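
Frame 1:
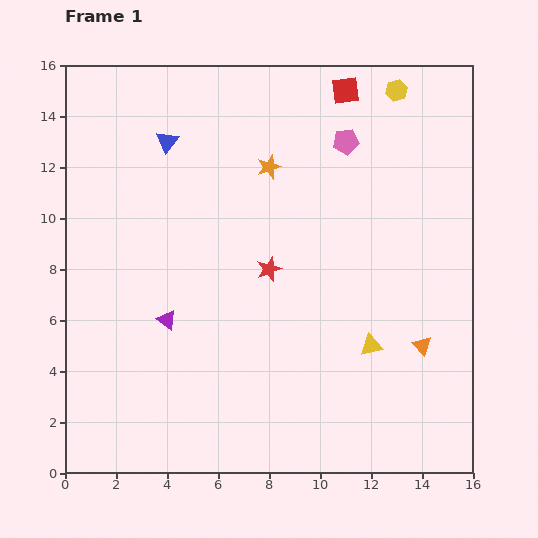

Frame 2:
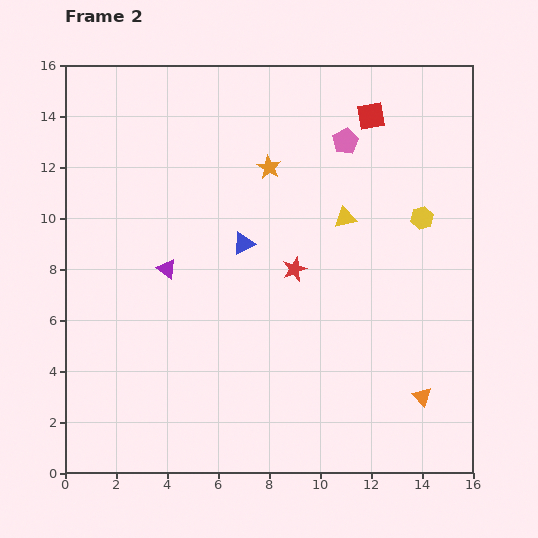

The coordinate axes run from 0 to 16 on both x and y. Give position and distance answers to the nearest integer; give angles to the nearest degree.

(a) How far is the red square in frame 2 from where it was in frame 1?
1

The red square moved from (11, 15) to (12, 14), a distance of √(1² + 1²) ≈ 1.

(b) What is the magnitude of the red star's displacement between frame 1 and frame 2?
1

The red star moved from (8, 8) to (9, 8), a distance of √(1² + 0²) ≈ 1.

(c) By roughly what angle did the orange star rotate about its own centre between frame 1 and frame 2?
22° counter-clockwise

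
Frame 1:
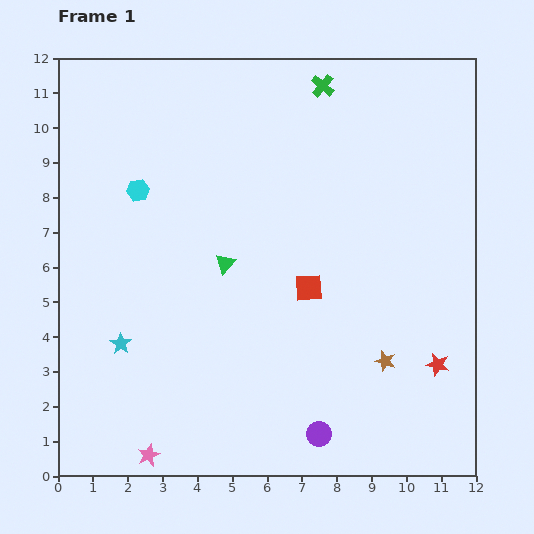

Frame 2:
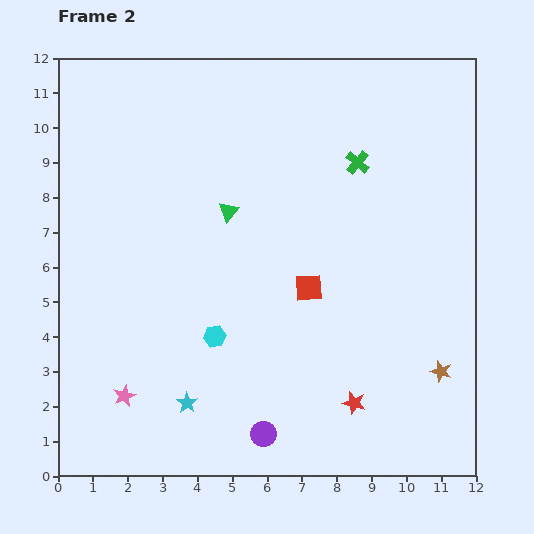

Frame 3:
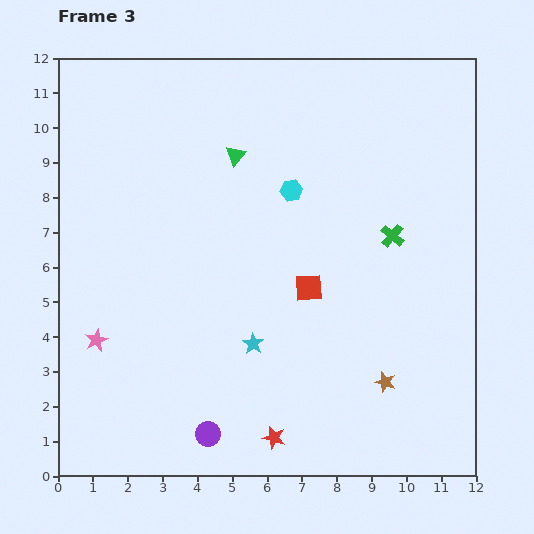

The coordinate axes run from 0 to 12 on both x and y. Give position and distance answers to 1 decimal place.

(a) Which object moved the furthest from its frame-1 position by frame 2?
the cyan hexagon

(moved 4.7; next 2.6)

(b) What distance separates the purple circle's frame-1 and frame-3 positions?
3.2

The purple circle moved from (7.5, 1.2) to (4.3, 1.2), a distance of √(3.2² + 0.0²) ≈ 3.2.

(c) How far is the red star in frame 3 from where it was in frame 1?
5.1

The red star moved from (10.9, 3.2) to (6.2, 1.1), a distance of √(4.7² + 2.1²) ≈ 5.1.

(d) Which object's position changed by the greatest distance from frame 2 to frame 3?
the cyan hexagon

(moved 4.7; next 2.5)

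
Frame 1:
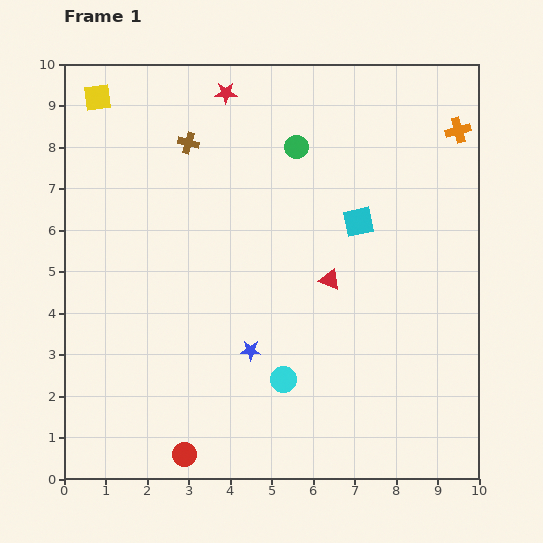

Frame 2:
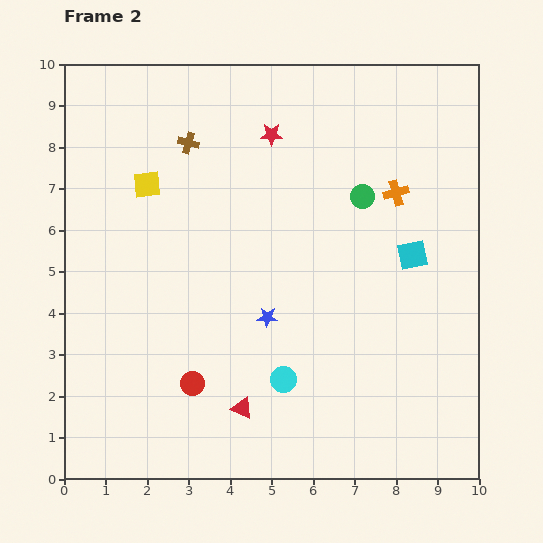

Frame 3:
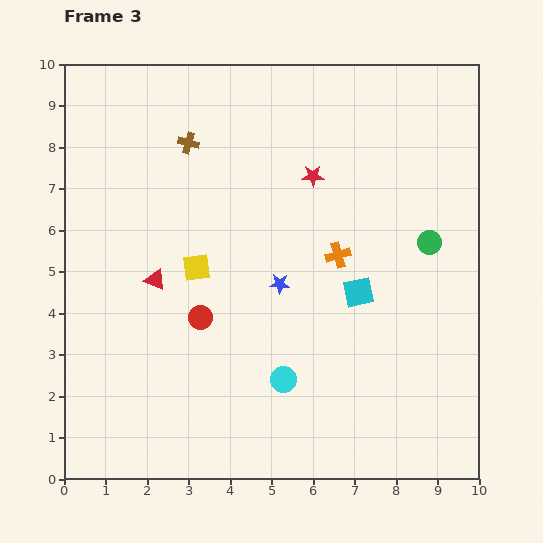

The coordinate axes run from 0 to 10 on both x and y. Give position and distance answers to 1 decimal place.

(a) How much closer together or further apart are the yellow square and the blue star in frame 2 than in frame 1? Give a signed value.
-2.8

Distance in frame 1: 7.1. Distance in frame 2: 4.3.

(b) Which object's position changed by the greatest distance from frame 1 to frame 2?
the red triangle

(moved 3.7; next 2.4)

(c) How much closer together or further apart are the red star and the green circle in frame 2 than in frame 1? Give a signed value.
+0.6

Distance in frame 1: 2.1. Distance in frame 2: 2.7.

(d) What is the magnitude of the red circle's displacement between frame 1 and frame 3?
3.3

The red circle moved from (2.9, 0.6) to (3.3, 3.9), a distance of √(0.4² + 3.3²) ≈ 3.3.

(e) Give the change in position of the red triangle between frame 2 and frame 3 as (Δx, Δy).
(-2.1, 3.1)

The red triangle was at (4.3, 1.7) in frame 2 and (2.2, 4.8) in frame 3.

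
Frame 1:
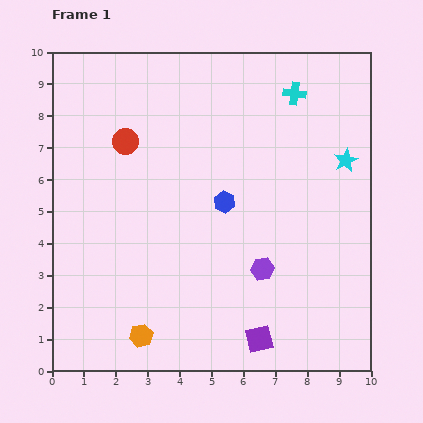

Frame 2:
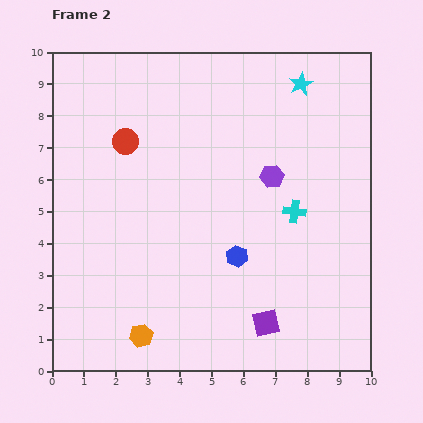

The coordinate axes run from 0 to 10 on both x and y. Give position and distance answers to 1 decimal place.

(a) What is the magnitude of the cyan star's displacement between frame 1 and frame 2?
2.8

The cyan star moved from (9.2, 6.6) to (7.8, 9.0), a distance of √(1.4² + 2.4²) ≈ 2.8.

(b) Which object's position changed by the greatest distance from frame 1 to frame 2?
the cyan cross

(moved 3.7; next 2.9)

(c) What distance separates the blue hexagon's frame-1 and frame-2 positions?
1.7

The blue hexagon moved from (5.4, 5.3) to (5.8, 3.6), a distance of √(0.4² + 1.7²) ≈ 1.7.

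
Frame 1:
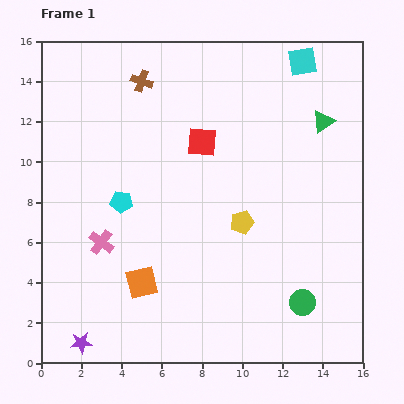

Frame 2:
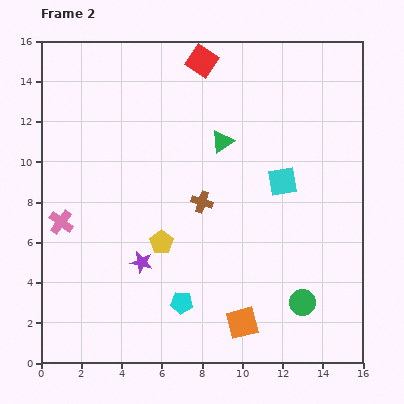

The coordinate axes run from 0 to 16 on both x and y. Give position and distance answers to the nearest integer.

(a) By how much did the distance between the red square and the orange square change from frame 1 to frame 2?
+5

Distance in frame 1: 8. Distance in frame 2: 13.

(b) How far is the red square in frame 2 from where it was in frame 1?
4

The red square moved from (8, 11) to (8, 15), a distance of √(0² + 4²) ≈ 4.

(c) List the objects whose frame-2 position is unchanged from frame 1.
the green circle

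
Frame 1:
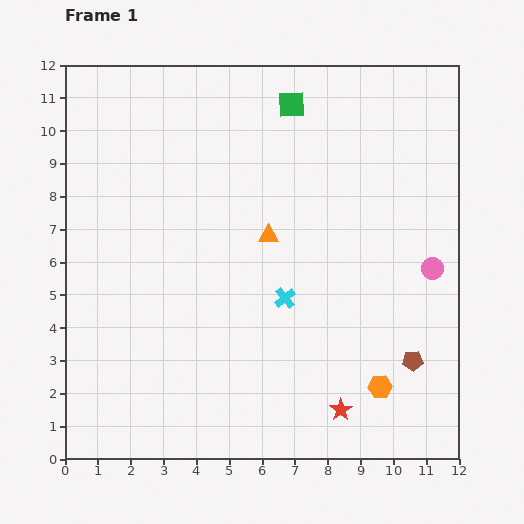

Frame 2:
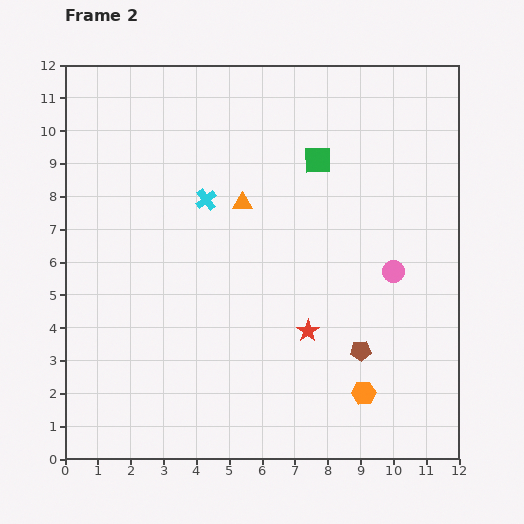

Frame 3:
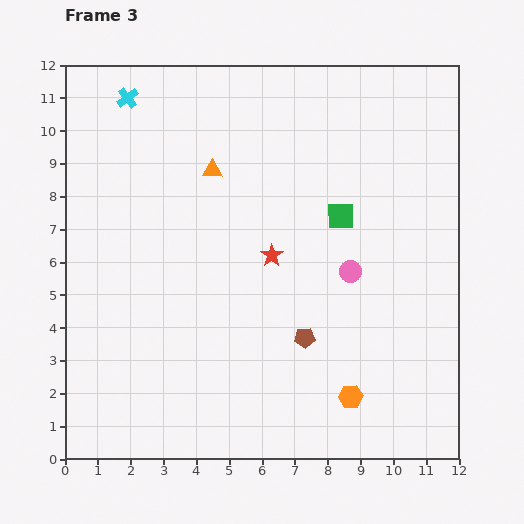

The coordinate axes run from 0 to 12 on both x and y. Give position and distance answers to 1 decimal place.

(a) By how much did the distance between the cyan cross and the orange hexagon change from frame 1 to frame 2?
+3.6

Distance in frame 1: 4.0. Distance in frame 2: 7.6.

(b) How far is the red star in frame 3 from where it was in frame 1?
5.1

The red star moved from (8.4, 1.5) to (6.3, 6.2), a distance of √(2.1² + 4.7²) ≈ 5.1.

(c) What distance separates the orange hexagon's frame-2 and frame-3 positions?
0.4

The orange hexagon moved from (9.1, 2.0) to (8.7, 1.9), a distance of √(0.4² + 0.1²) ≈ 0.4.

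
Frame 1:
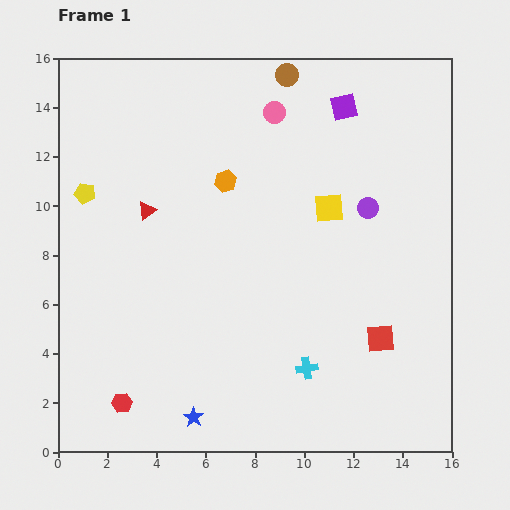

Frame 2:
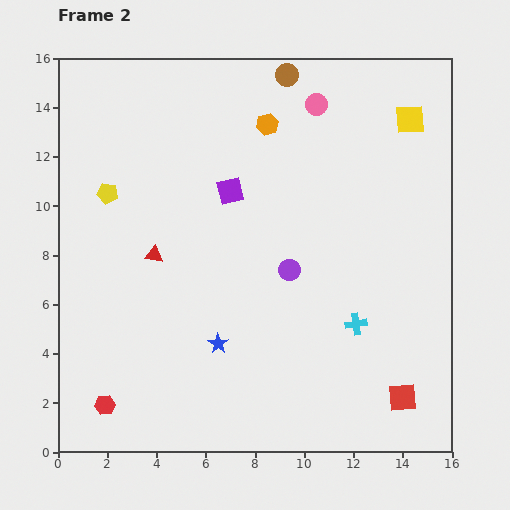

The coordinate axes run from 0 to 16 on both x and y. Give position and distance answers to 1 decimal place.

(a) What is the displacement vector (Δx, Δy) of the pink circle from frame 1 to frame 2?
(1.7, 0.3)

The pink circle was at (8.8, 13.8) in frame 1 and (10.5, 14.1) in frame 2.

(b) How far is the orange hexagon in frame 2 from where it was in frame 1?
2.9

The orange hexagon moved from (6.8, 11.0) to (8.5, 13.3), a distance of √(1.7² + 2.3²) ≈ 2.9.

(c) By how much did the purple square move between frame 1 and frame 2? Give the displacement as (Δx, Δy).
(-4.6, -3.4)

The purple square was at (11.6, 14.0) in frame 1 and (7.0, 10.6) in frame 2.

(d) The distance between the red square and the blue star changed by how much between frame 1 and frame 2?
-0.4

Distance in frame 1: 8.2. Distance in frame 2: 7.8.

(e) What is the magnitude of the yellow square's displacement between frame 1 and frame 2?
4.9

The yellow square moved from (11.0, 9.9) to (14.3, 13.5), a distance of √(3.3² + 3.6²) ≈ 4.9.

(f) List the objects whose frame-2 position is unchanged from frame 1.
the brown circle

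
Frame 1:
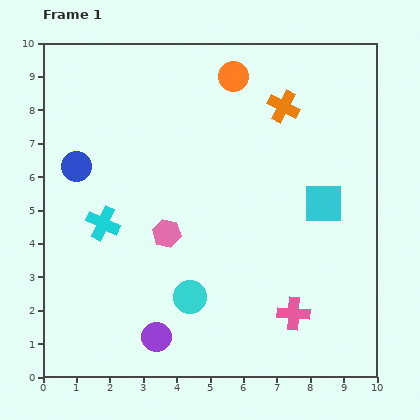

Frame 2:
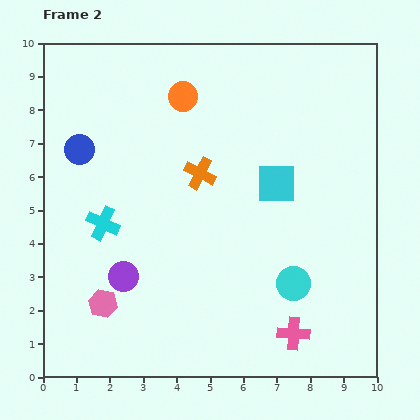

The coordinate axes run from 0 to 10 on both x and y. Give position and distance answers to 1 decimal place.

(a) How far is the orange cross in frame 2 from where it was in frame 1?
3.2

The orange cross moved from (7.2, 8.1) to (4.7, 6.1), a distance of √(2.5² + 2.0²) ≈ 3.2.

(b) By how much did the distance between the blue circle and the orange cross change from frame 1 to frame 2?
-2.8

Distance in frame 1: 6.5. Distance in frame 2: 3.7.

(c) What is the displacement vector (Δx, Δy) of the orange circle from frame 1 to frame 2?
(-1.5, -0.6)

The orange circle was at (5.7, 9.0) in frame 1 and (4.2, 8.4) in frame 2.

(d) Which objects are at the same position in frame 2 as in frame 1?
the cyan cross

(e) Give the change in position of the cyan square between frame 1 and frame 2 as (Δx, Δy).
(-1.4, 0.6)

The cyan square was at (8.4, 5.2) in frame 1 and (7.0, 5.8) in frame 2.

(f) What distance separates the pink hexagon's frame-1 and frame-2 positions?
2.8

The pink hexagon moved from (3.7, 4.3) to (1.8, 2.2), a distance of √(1.9² + 2.1²) ≈ 2.8.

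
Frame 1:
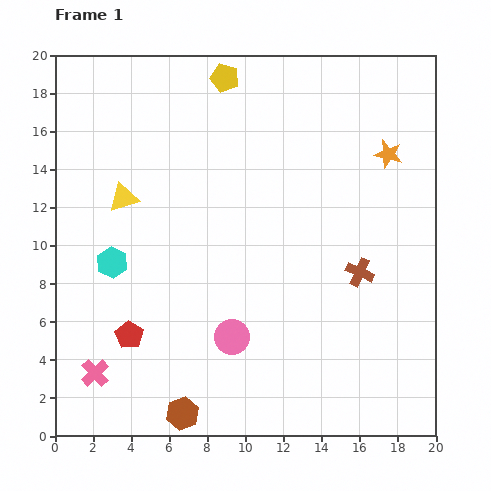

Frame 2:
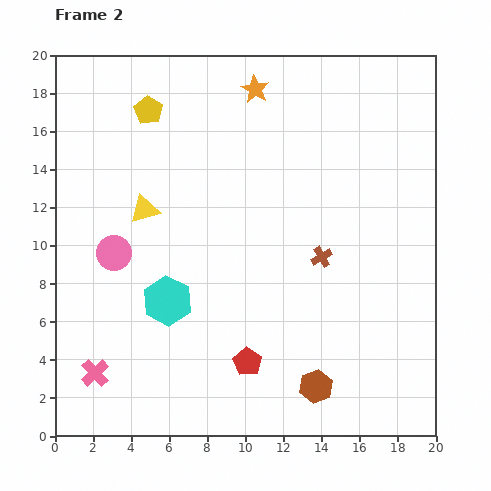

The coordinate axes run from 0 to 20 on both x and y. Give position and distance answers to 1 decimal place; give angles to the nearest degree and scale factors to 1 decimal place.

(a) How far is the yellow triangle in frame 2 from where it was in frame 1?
1.3

The yellow triangle moved from (3.6, 12.5) to (4.7, 11.9), a distance of √(1.1² + 0.6²) ≈ 1.3.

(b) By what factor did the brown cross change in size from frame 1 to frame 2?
0.7×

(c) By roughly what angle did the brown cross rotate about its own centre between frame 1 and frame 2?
36° clockwise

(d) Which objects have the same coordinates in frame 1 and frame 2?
the pink cross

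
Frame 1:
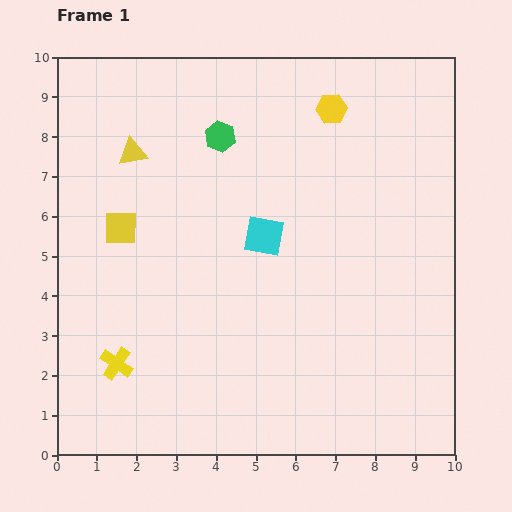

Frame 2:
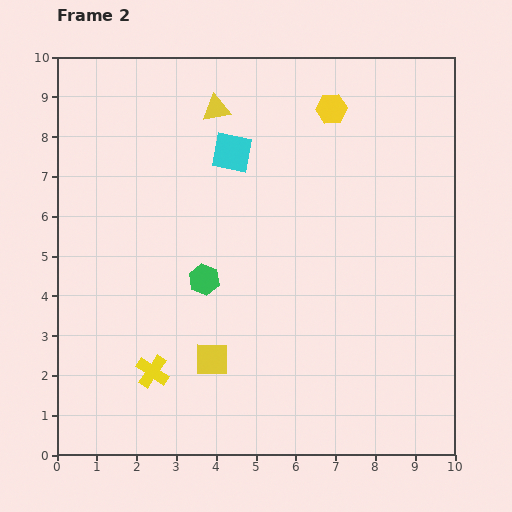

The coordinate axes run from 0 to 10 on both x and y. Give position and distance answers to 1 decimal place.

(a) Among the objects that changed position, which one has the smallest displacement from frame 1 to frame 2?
the yellow cross

(moved 0.9)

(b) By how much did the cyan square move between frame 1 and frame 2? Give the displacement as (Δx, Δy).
(-0.8, 2.1)

The cyan square was at (5.2, 5.5) in frame 1 and (4.4, 7.6) in frame 2.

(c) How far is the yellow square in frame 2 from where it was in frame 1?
4.0

The yellow square moved from (1.6, 5.7) to (3.9, 2.4), a distance of √(2.3² + 3.3²) ≈ 4.0.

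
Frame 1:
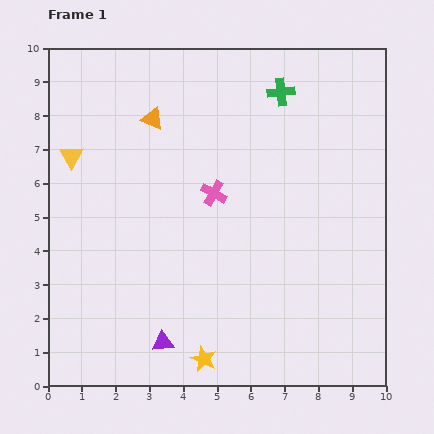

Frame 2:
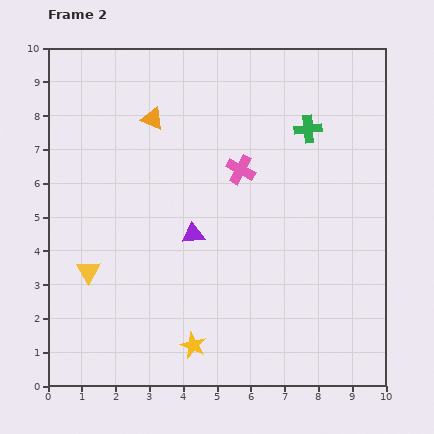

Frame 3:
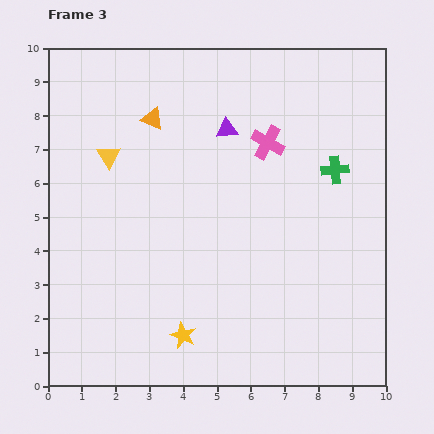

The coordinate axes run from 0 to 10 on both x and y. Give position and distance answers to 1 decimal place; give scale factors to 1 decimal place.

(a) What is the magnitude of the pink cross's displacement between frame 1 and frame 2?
1.1

The pink cross moved from (4.9, 5.7) to (5.7, 6.4), a distance of √(0.8² + 0.7²) ≈ 1.1.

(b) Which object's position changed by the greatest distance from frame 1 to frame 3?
the purple triangle

(moved 6.6; next 2.8)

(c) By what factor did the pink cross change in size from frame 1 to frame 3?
1.3×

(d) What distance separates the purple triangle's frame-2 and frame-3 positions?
3.3

The purple triangle moved from (4.3, 4.5) to (5.3, 7.6), a distance of √(1.0² + 3.1²) ≈ 3.3.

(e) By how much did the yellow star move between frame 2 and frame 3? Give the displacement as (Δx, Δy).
(-0.3, 0.3)

The yellow star was at (4.3, 1.2) in frame 2 and (4.0, 1.5) in frame 3.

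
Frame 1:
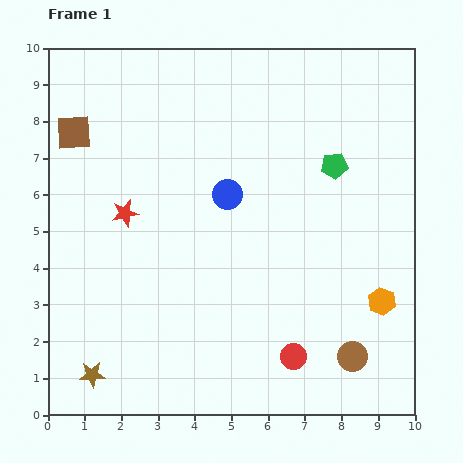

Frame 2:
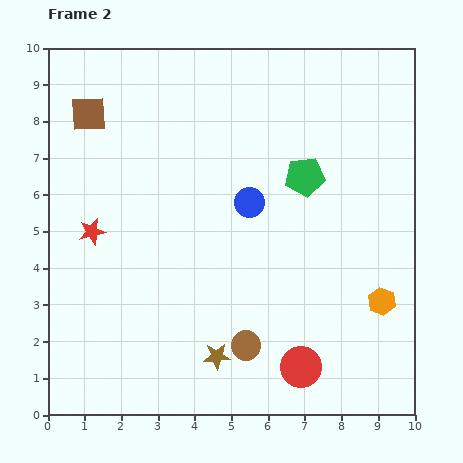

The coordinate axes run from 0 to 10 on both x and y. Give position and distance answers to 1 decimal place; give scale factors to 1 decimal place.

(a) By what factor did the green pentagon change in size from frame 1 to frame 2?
1.5×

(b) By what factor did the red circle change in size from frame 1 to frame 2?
1.6×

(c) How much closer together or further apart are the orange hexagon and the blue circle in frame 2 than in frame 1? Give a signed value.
-0.6

Distance in frame 1: 5.1. Distance in frame 2: 4.5.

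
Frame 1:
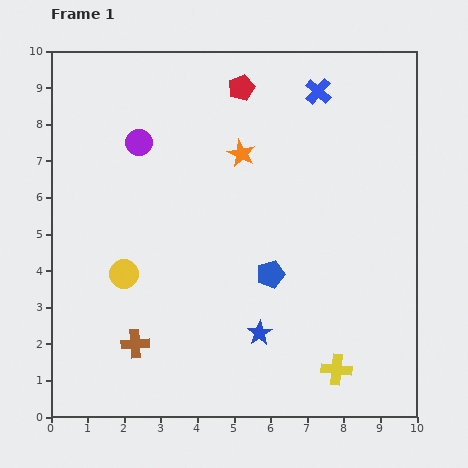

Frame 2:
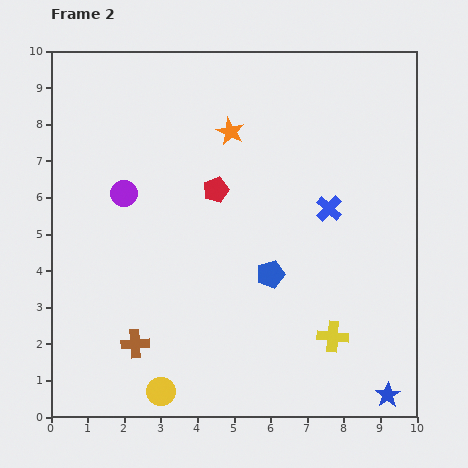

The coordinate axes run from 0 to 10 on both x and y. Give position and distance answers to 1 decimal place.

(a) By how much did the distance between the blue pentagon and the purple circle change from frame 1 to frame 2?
-0.5

Distance in frame 1: 5.1. Distance in frame 2: 4.6.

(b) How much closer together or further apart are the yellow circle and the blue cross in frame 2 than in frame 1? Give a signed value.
-0.5

Distance in frame 1: 7.3. Distance in frame 2: 6.8.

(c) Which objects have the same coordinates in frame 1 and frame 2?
the blue pentagon, the brown cross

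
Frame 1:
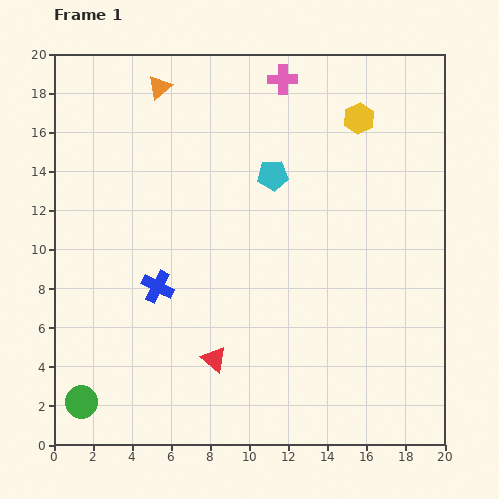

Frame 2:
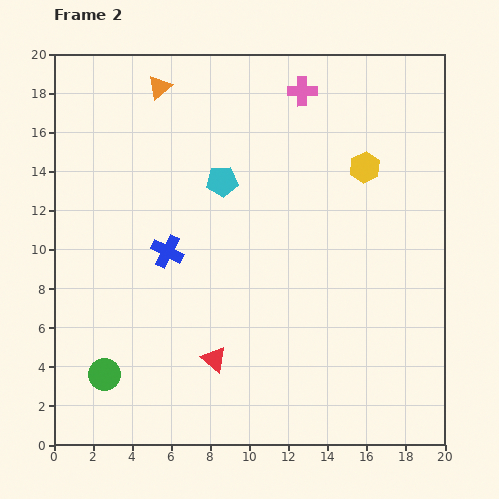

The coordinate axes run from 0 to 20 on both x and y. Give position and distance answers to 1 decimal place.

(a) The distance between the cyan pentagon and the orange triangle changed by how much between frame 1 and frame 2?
-1.5

Distance in frame 1: 7.3. Distance in frame 2: 5.8.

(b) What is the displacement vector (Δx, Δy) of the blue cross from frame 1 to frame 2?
(0.5, 1.8)

The blue cross was at (5.3, 8.1) in frame 1 and (5.8, 9.9) in frame 2.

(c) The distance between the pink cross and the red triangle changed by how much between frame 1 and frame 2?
-0.3

Distance in frame 1: 14.7. Distance in frame 2: 14.4.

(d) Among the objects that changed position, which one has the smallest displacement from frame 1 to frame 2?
the pink cross

(moved 1.2)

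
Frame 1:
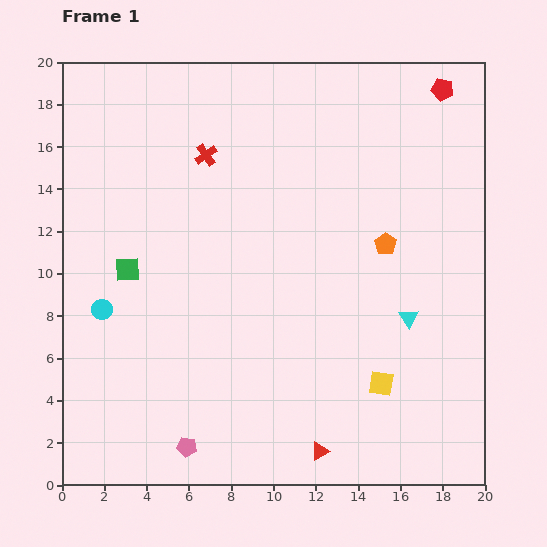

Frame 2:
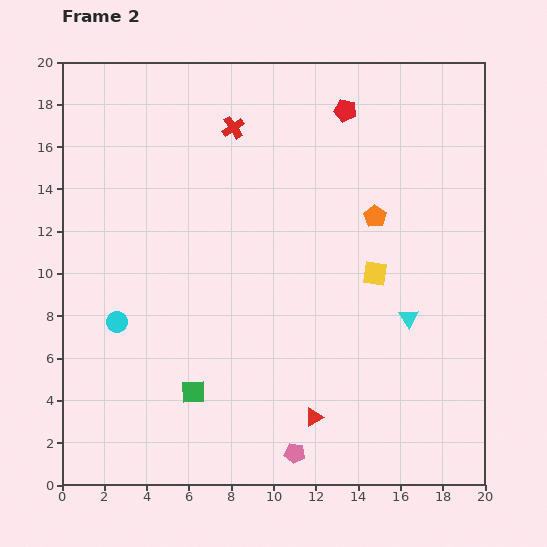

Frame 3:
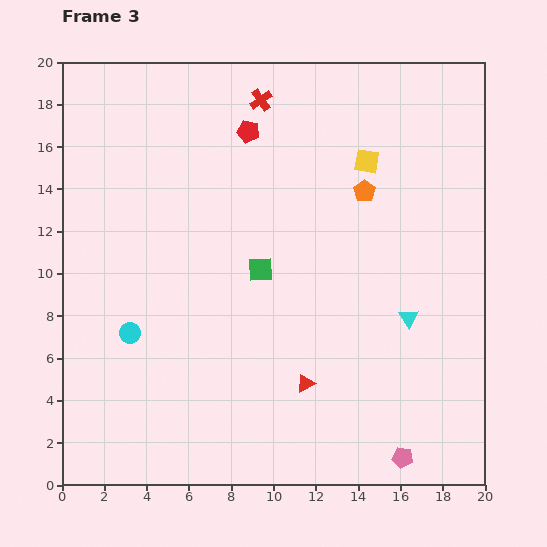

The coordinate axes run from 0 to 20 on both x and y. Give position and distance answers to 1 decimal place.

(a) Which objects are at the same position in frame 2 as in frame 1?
the cyan triangle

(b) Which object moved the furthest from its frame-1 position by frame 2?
the green square

(moved 6.6; next 5.2)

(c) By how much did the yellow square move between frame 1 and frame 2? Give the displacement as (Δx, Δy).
(-0.3, 5.2)

The yellow square was at (15.1, 4.8) in frame 1 and (14.8, 10.0) in frame 2.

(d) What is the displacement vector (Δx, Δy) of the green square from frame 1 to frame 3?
(6.3, 0.0)

The green square was at (3.1, 10.2) in frame 1 and (9.4, 10.2) in frame 3.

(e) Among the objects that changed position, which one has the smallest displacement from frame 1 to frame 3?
the cyan circle

(moved 1.7)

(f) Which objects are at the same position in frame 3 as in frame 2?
the cyan triangle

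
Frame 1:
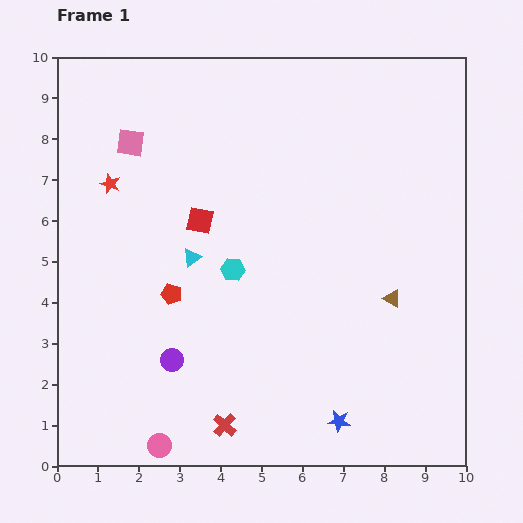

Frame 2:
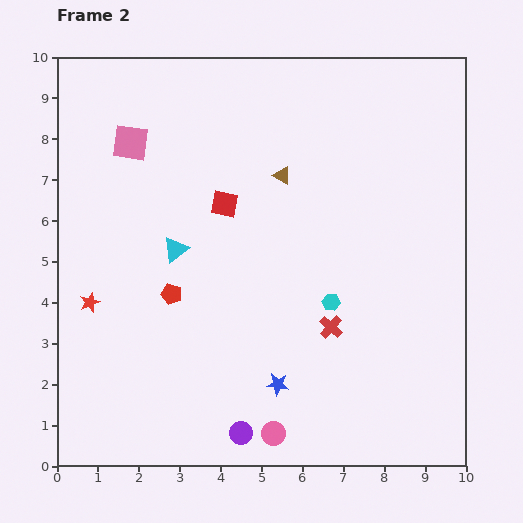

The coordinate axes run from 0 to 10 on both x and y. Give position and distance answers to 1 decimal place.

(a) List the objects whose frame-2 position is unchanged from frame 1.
the pink square, the red pentagon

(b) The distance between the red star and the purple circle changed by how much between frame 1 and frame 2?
+0.3

Distance in frame 1: 4.6. Distance in frame 2: 4.9.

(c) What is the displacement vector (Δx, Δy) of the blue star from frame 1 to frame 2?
(-1.5, 0.9)

The blue star was at (6.9, 1.1) in frame 1 and (5.4, 2.0) in frame 2.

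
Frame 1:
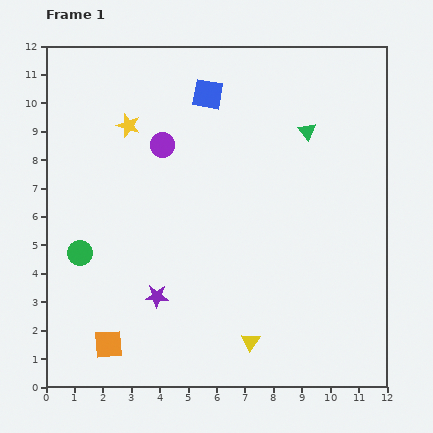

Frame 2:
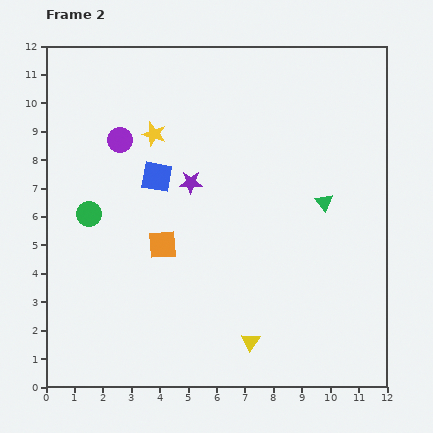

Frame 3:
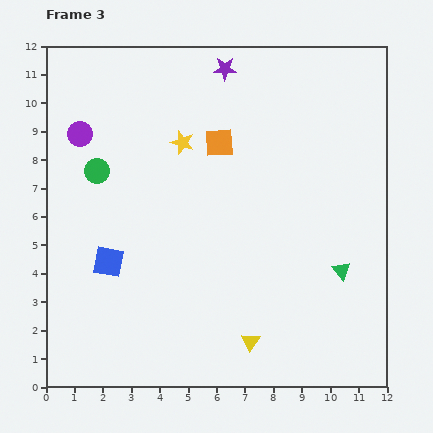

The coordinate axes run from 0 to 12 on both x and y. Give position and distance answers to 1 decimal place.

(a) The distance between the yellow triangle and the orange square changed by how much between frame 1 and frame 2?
-0.4

Distance in frame 1: 5.0. Distance in frame 2: 4.6.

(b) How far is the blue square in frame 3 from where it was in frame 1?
6.9

The blue square moved from (5.7, 10.3) to (2.2, 4.4), a distance of √(3.5² + 5.9²) ≈ 6.9.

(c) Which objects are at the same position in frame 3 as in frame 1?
the yellow triangle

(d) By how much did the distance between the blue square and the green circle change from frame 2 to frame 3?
+0.5

Distance in frame 2: 2.7. Distance in frame 3: 3.2.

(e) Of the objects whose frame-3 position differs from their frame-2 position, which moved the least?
the yellow star

(moved 1.0)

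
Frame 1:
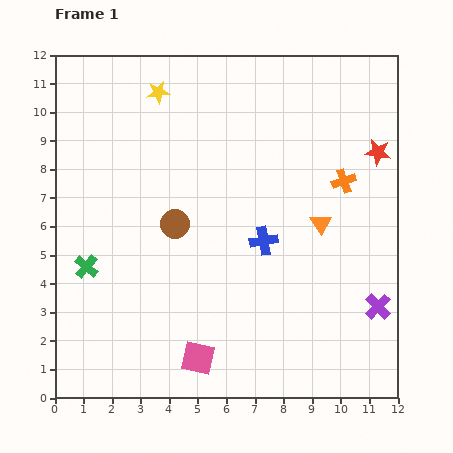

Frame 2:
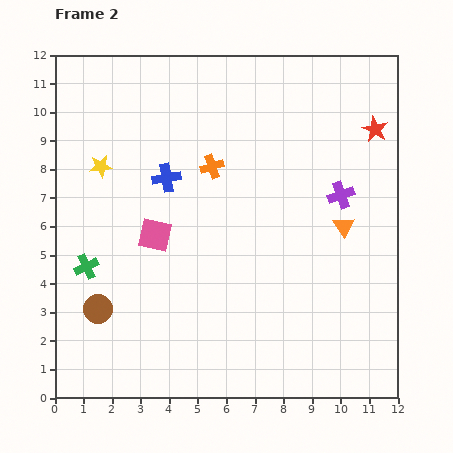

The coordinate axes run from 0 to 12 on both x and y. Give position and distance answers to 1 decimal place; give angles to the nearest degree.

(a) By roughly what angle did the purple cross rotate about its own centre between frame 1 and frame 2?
26° clockwise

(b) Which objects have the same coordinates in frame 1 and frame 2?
the green cross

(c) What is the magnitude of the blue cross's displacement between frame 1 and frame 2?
4.0

The blue cross moved from (7.3, 5.5) to (3.9, 7.7), a distance of √(3.4² + 2.2²) ≈ 4.0.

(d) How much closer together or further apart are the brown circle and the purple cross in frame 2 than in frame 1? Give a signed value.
+1.7

Distance in frame 1: 7.7. Distance in frame 2: 9.4.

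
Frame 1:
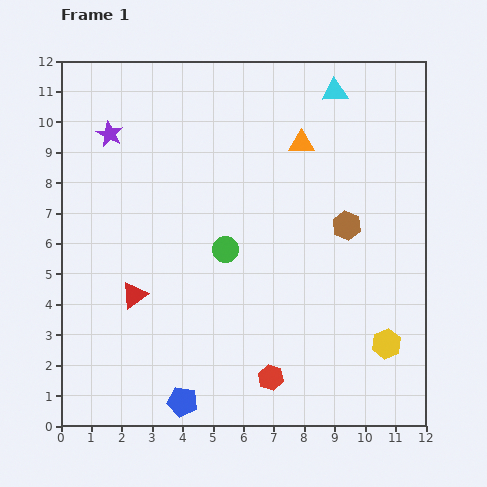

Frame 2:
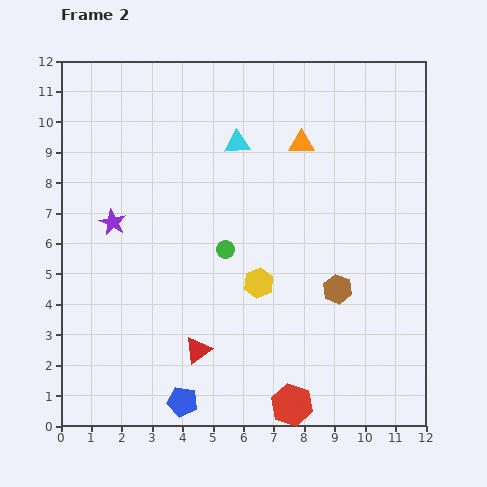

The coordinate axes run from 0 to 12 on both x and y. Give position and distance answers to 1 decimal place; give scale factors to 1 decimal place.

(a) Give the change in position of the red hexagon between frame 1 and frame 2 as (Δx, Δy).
(0.7, -0.9)

The red hexagon was at (6.9, 1.6) in frame 1 and (7.6, 0.7) in frame 2.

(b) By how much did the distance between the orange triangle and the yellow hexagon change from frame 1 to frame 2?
-2.4

Distance in frame 1: 7.2. Distance in frame 2: 4.8.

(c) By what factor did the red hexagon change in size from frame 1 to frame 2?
1.6×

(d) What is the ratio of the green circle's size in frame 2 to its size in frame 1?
0.7×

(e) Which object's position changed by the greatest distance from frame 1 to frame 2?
the yellow hexagon

(moved 4.7; next 3.6)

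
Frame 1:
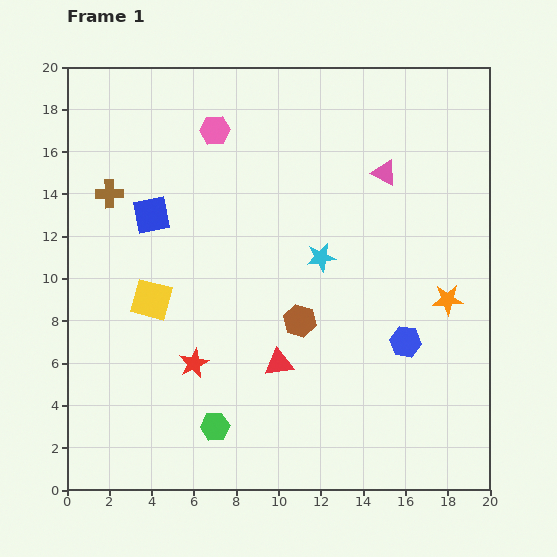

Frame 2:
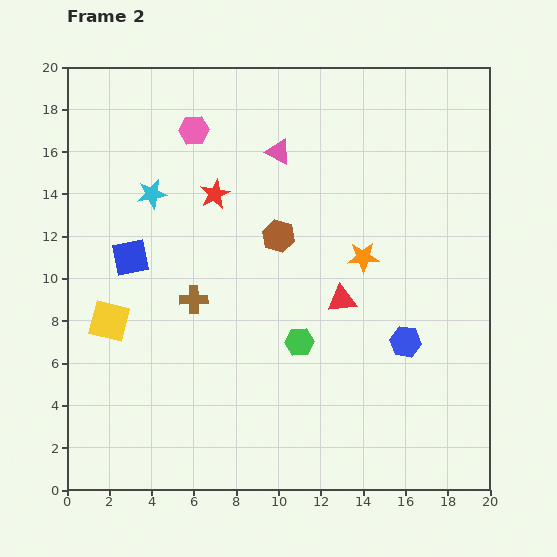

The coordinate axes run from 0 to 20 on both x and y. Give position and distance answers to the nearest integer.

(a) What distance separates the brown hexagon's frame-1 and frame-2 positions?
4

The brown hexagon moved from (11, 8) to (10, 12), a distance of √(1² + 4²) ≈ 4.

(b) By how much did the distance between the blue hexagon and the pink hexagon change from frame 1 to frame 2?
+1

Distance in frame 1: 13. Distance in frame 2: 14.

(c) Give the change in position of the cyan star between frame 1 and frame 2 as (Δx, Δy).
(-8, 3)

The cyan star was at (12, 11) in frame 1 and (4, 14) in frame 2.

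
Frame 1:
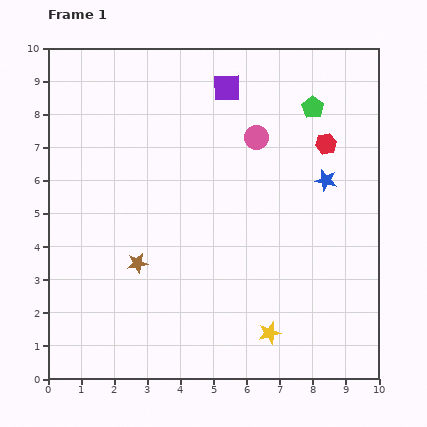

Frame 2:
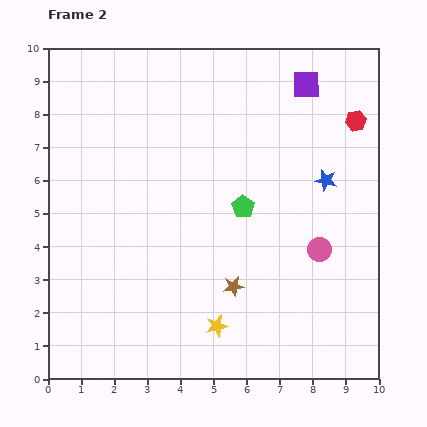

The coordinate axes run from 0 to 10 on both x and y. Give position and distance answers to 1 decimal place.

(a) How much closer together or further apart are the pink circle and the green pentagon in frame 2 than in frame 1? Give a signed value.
+0.7

Distance in frame 1: 1.9. Distance in frame 2: 2.6.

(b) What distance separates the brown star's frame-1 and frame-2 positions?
3.0

The brown star moved from (2.7, 3.5) to (5.6, 2.8), a distance of √(2.9² + 0.7²) ≈ 3.0.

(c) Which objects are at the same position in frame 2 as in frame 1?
the blue star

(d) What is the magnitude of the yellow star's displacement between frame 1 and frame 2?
1.6

The yellow star moved from (6.7, 1.4) to (5.1, 1.6), a distance of √(1.6² + 0.2²) ≈ 1.6.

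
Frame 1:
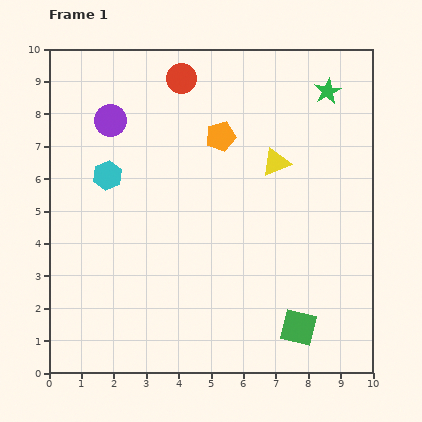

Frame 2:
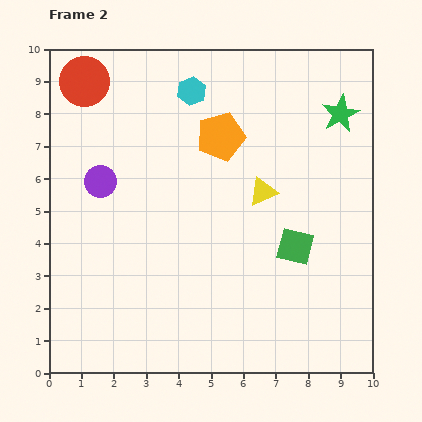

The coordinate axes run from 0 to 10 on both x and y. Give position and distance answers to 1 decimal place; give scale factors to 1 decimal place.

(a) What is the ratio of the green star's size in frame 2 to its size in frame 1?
1.4×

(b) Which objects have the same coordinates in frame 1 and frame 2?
the orange pentagon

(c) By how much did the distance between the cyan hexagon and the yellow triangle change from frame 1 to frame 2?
-1.4

Distance in frame 1: 5.2. Distance in frame 2: 3.8.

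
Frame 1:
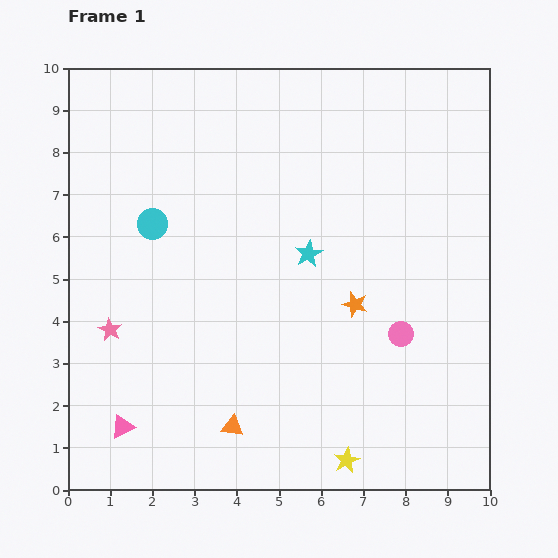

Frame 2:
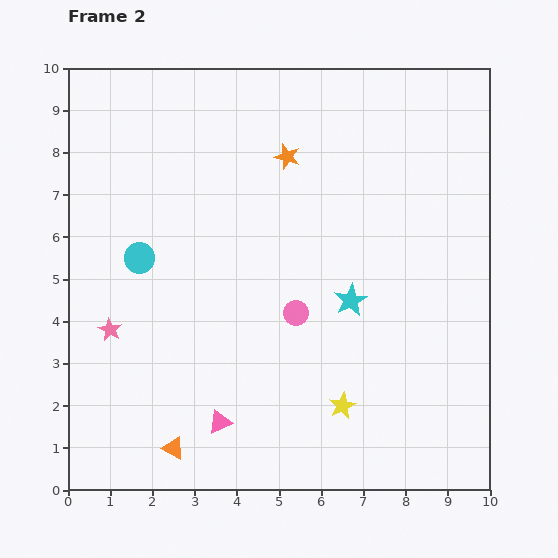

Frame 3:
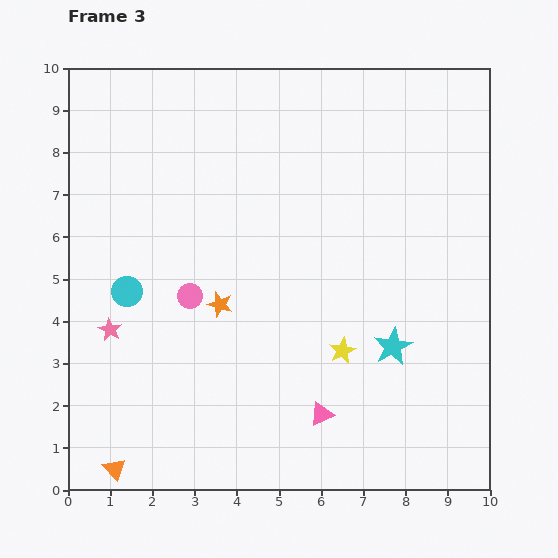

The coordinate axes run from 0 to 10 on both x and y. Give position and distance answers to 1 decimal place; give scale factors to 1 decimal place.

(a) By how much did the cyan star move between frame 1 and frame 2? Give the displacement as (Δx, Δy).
(1.0, -1.1)

The cyan star was at (5.7, 5.6) in frame 1 and (6.7, 4.5) in frame 2.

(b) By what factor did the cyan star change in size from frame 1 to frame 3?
1.4×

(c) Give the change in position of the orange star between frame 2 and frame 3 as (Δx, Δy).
(-1.6, -3.5)

The orange star was at (5.2, 7.9) in frame 2 and (3.6, 4.4) in frame 3.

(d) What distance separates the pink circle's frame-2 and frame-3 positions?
2.5

The pink circle moved from (5.4, 4.2) to (2.9, 4.6), a distance of √(2.5² + 0.4²) ≈ 2.5.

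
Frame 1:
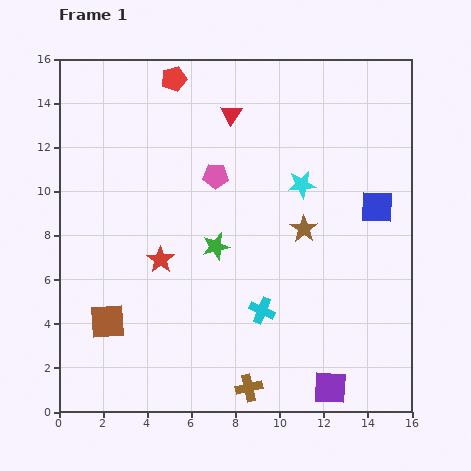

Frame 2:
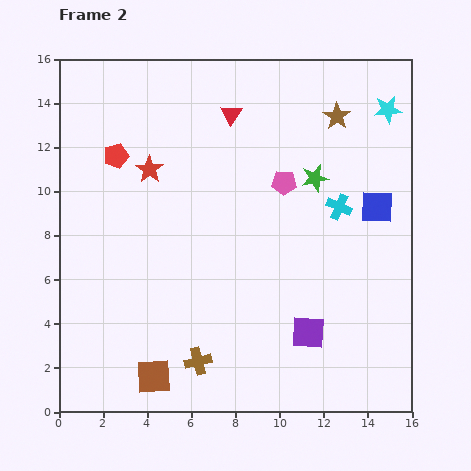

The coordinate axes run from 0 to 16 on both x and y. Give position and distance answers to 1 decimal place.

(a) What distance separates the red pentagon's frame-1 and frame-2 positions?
4.4

The red pentagon moved from (5.2, 15.1) to (2.6, 11.6), a distance of √(2.6² + 3.5²) ≈ 4.4.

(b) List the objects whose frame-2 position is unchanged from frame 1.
the red triangle, the blue square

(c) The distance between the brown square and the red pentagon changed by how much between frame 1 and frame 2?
-1.3

Distance in frame 1: 11.4. Distance in frame 2: 10.1.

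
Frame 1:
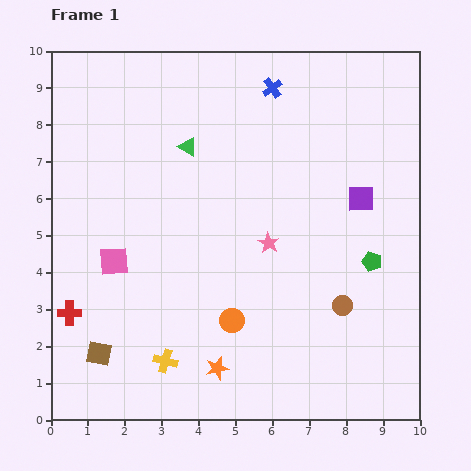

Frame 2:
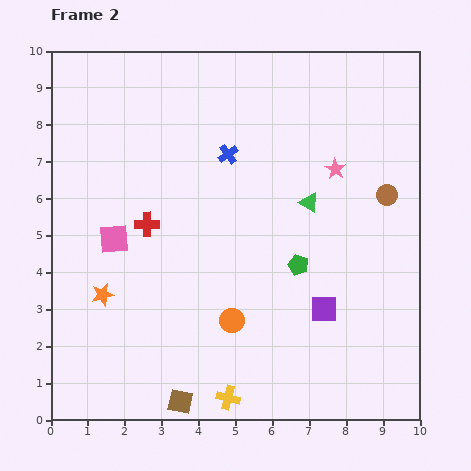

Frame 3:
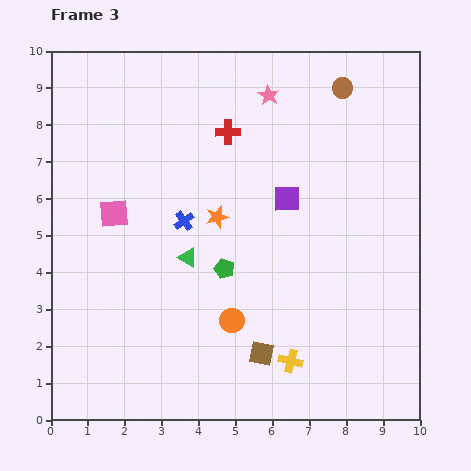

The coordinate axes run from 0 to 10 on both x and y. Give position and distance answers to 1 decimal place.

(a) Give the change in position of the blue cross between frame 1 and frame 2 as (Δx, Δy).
(-1.2, -1.8)

The blue cross was at (6.0, 9.0) in frame 1 and (4.8, 7.2) in frame 2.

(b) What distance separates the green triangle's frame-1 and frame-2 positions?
3.6

The green triangle moved from (3.7, 7.4) to (7.0, 5.9), a distance of √(3.3² + 1.5²) ≈ 3.6.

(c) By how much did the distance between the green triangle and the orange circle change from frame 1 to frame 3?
-2.8

Distance in frame 1: 4.9. Distance in frame 3: 2.1.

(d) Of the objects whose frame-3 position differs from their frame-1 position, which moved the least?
the pink square

(moved 1.3)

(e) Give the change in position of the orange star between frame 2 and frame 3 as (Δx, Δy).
(3.1, 2.1)

The orange star was at (1.4, 3.4) in frame 2 and (4.5, 5.5) in frame 3.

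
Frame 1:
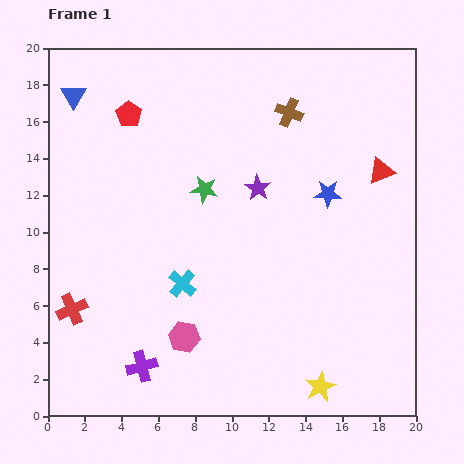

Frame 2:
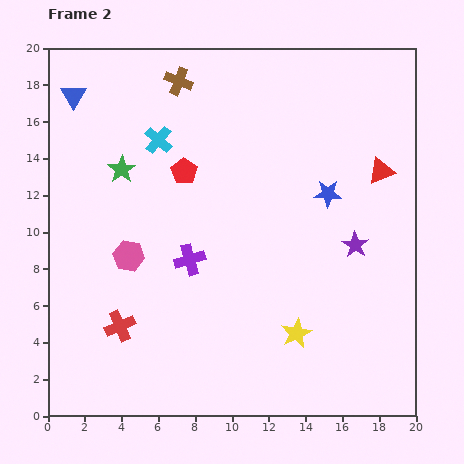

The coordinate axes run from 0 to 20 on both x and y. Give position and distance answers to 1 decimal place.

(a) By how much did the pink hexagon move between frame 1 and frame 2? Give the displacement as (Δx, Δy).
(-3.0, 4.4)

The pink hexagon was at (7.4, 4.3) in frame 1 and (4.4, 8.7) in frame 2.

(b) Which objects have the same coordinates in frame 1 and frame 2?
the blue star, the blue triangle, the red triangle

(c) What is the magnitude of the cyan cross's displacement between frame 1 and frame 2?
7.9

The cyan cross moved from (7.3, 7.2) to (6.0, 15.0), a distance of √(1.3² + 7.8²) ≈ 7.9.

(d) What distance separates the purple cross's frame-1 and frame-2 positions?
6.4

The purple cross moved from (5.1, 2.7) to (7.7, 8.5), a distance of √(2.6² + 5.8²) ≈ 6.4.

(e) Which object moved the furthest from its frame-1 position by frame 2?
the cyan cross

(moved 7.9; next 6.4)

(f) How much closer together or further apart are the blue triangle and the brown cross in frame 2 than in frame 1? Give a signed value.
-5.9

Distance in frame 1: 11.7. Distance in frame 2: 5.8.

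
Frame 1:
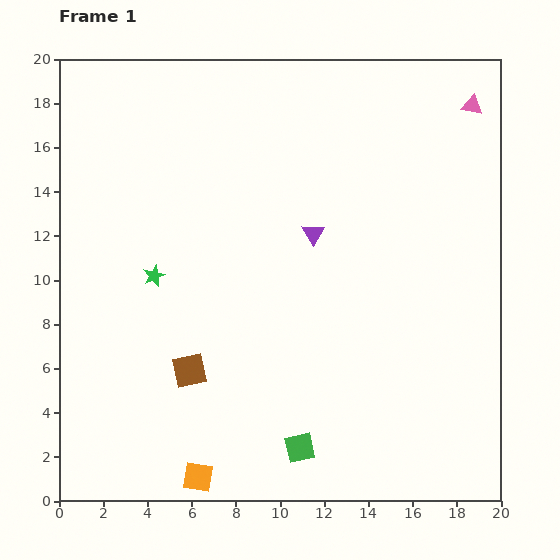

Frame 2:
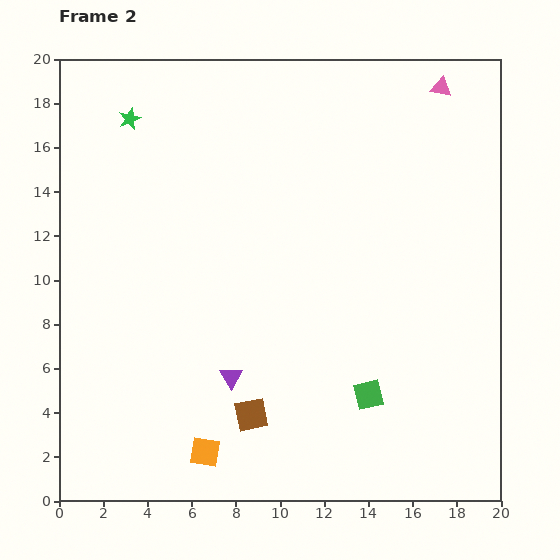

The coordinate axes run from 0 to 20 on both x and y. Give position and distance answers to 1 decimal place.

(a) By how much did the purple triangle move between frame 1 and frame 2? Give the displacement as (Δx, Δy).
(-3.7, -6.5)

The purple triangle was at (11.5, 12.1) in frame 1 and (7.8, 5.6) in frame 2.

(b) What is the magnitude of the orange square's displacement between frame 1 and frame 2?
1.1

The orange square moved from (6.3, 1.1) to (6.6, 2.2), a distance of √(0.3² + 1.1²) ≈ 1.1.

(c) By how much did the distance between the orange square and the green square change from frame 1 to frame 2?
+3.0

Distance in frame 1: 4.8. Distance in frame 2: 7.8.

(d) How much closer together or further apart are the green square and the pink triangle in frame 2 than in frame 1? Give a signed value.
-3.1

Distance in frame 1: 17.4. Distance in frame 2: 14.3.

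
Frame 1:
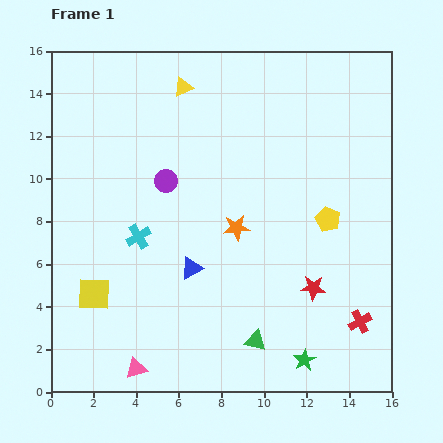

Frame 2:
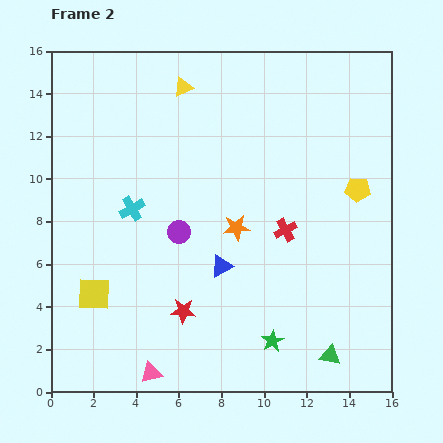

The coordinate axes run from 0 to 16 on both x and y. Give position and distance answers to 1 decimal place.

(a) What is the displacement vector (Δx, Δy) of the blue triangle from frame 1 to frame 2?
(1.4, 0.1)

The blue triangle was at (6.6, 5.8) in frame 1 and (8.0, 5.9) in frame 2.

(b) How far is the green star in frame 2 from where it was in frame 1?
1.7

The green star moved from (11.9, 1.5) to (10.4, 2.4), a distance of √(1.5² + 0.9²) ≈ 1.7.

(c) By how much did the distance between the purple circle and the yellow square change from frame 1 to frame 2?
-1.4

Distance in frame 1: 6.3. Distance in frame 2: 4.9.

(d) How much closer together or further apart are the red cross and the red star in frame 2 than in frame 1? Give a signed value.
+3.4

Distance in frame 1: 2.7. Distance in frame 2: 6.1.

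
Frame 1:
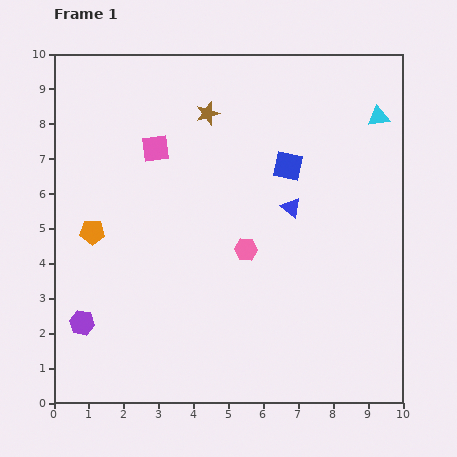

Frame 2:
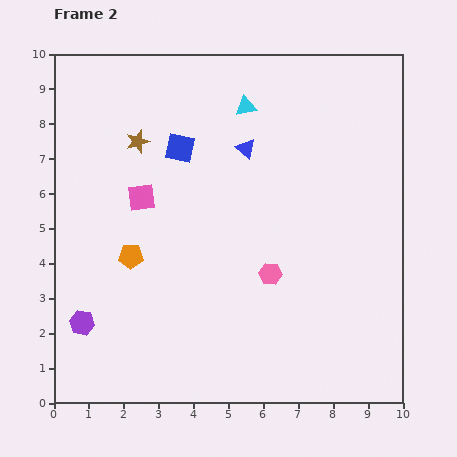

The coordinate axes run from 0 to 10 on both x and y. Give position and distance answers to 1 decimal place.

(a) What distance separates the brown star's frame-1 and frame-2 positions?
2.2

The brown star moved from (4.4, 8.3) to (2.4, 7.5), a distance of √(2.0² + 0.8²) ≈ 2.2.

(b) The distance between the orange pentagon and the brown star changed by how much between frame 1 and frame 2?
-1.4

Distance in frame 1: 4.7. Distance in frame 2: 3.3.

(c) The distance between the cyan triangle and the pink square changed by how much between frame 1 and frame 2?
-2.5

Distance in frame 1: 6.5. Distance in frame 2: 4.0.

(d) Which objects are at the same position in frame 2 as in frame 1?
the purple hexagon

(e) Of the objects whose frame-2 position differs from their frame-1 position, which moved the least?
the pink hexagon

(moved 1.0)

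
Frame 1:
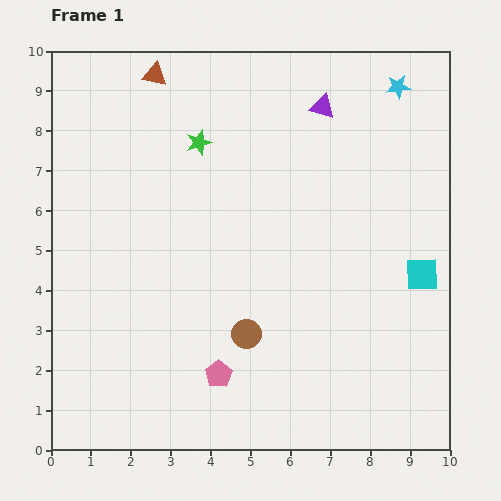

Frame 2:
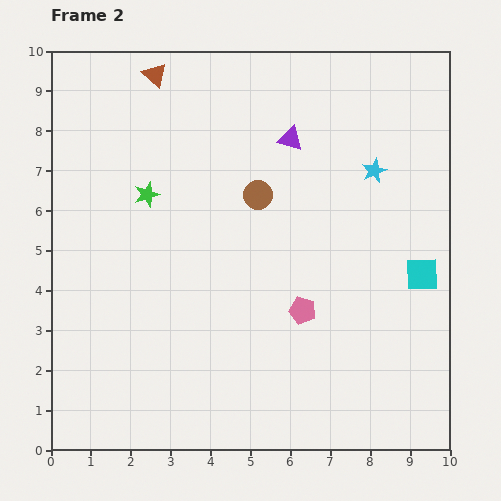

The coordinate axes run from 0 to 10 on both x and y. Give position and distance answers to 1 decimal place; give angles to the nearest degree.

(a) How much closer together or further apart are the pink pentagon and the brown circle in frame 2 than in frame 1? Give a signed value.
+1.9

Distance in frame 1: 1.2. Distance in frame 2: 3.1.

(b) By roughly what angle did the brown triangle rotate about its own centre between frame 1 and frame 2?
31° clockwise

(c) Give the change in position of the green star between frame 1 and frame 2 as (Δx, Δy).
(-1.3, -1.3)

The green star was at (3.7, 7.7) in frame 1 and (2.4, 6.4) in frame 2.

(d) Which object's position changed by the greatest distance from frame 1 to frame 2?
the brown circle

(moved 3.5; next 2.6)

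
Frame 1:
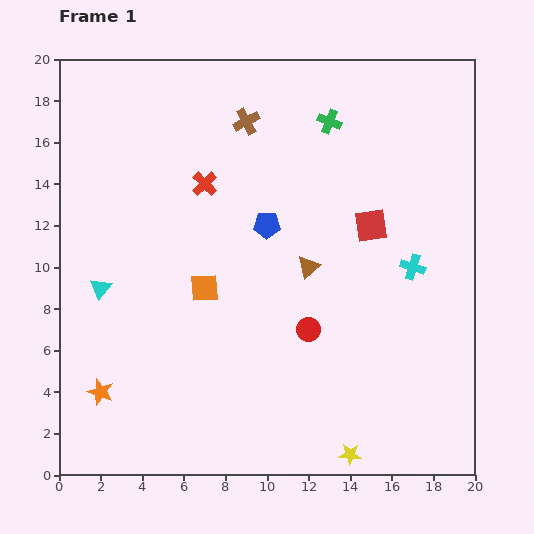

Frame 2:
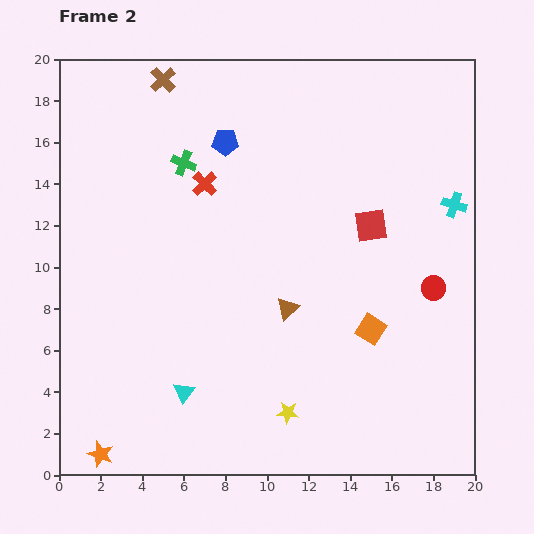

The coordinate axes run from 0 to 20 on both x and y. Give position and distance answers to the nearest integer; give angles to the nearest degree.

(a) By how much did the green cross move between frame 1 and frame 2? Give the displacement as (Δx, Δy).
(-7, -2)

The green cross was at (13, 17) in frame 1 and (6, 15) in frame 2.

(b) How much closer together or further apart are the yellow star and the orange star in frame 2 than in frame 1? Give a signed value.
-3

Distance in frame 1: 12. Distance in frame 2: 9.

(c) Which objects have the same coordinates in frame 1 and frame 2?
the red square, the red cross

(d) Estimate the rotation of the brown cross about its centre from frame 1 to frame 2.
15° counter-clockwise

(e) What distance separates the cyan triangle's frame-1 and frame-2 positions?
6

The cyan triangle moved from (2, 9) to (6, 4), a distance of √(4² + 5²) ≈ 6.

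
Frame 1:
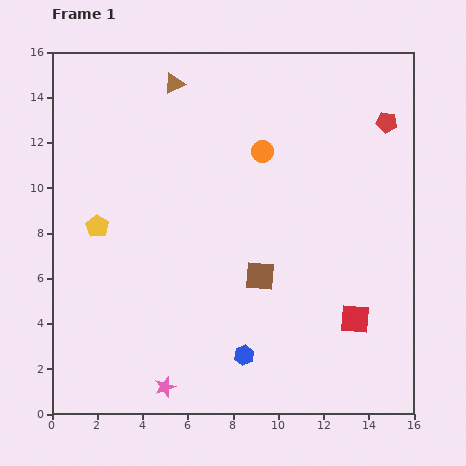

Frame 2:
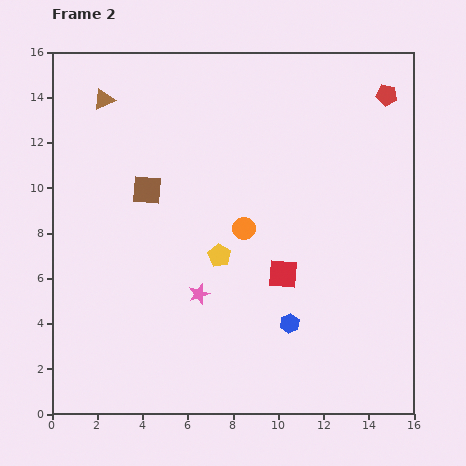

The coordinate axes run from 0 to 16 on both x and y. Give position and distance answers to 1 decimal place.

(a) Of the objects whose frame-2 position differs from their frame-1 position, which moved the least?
the red pentagon

(moved 1.2)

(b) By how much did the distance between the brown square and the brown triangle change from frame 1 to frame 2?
-4.9

Distance in frame 1: 9.3. Distance in frame 2: 4.4.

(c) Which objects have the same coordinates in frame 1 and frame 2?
none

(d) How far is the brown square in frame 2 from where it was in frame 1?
6.3

The brown square moved from (9.2, 6.1) to (4.2, 9.9), a distance of √(5.0² + 3.8²) ≈ 6.3.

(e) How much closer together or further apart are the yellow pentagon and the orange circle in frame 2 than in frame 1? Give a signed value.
-6.4

Distance in frame 1: 8.0. Distance in frame 2: 1.6.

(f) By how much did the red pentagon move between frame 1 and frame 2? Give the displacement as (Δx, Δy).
(0.0, 1.2)

The red pentagon was at (14.8, 12.9) in frame 1 and (14.8, 14.1) in frame 2.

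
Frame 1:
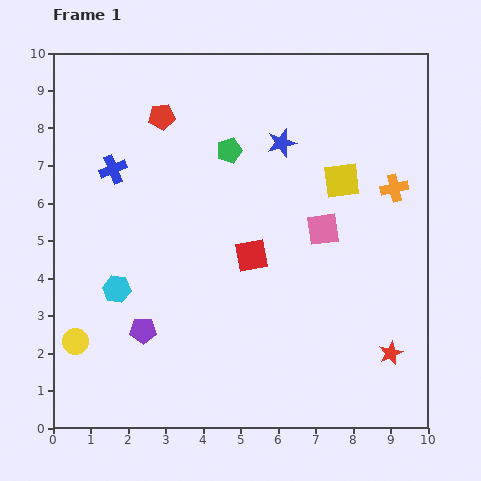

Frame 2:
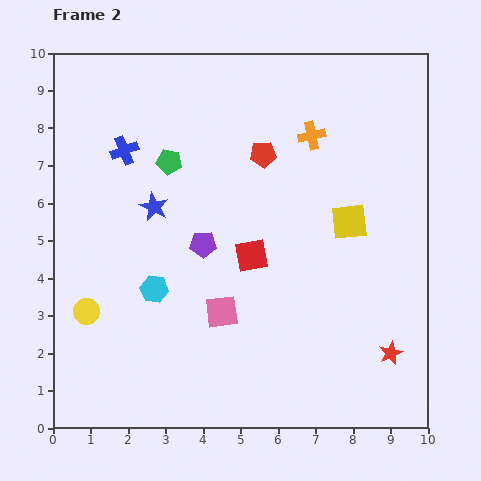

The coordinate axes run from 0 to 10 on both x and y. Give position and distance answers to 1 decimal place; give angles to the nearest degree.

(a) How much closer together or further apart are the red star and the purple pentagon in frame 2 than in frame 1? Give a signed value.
-0.8

Distance in frame 1: 6.6. Distance in frame 2: 5.8.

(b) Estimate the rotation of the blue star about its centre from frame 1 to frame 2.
30° counter-clockwise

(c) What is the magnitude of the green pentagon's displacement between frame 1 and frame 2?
1.6

The green pentagon moved from (4.7, 7.4) to (3.1, 7.1), a distance of √(1.6² + 0.3²) ≈ 1.6.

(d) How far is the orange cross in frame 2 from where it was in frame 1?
2.6

The orange cross moved from (9.1, 6.4) to (6.9, 7.8), a distance of √(2.2² + 1.4²) ≈ 2.6.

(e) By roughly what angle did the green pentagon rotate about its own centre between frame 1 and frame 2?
25° clockwise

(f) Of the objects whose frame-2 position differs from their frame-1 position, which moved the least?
the blue cross

(moved 0.6)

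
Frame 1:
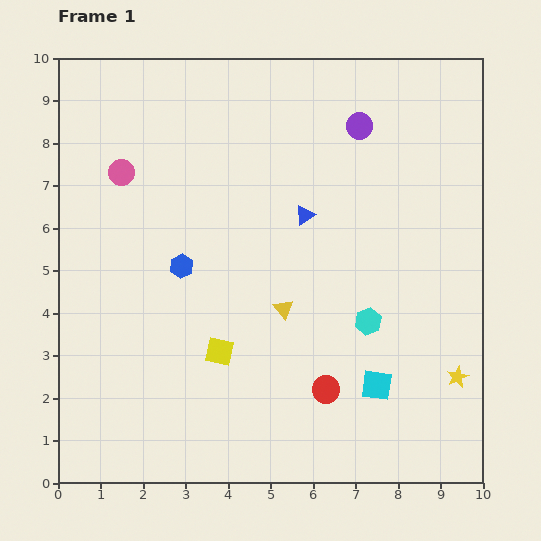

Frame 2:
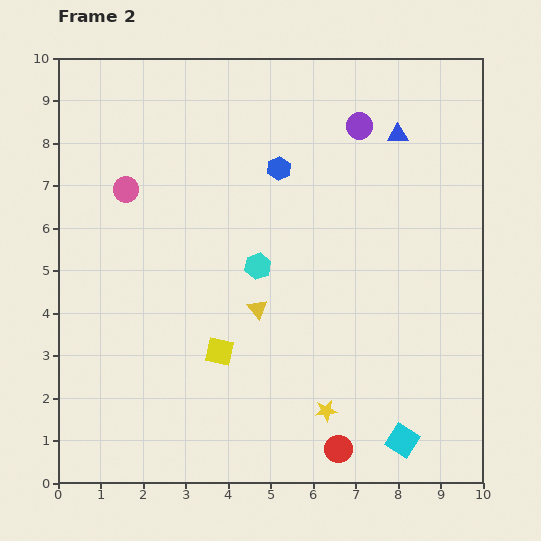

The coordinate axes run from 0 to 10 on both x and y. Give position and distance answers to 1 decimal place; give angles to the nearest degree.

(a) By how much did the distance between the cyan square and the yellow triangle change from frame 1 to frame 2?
+1.8

Distance in frame 1: 2.8. Distance in frame 2: 4.6.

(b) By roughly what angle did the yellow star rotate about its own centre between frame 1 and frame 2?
18° clockwise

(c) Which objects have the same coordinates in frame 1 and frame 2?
the purple circle, the yellow square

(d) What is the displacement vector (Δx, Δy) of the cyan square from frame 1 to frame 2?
(0.6, -1.3)

The cyan square was at (7.5, 2.3) in frame 1 and (8.1, 1.0) in frame 2.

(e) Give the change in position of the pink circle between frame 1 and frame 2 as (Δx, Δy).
(0.1, -0.4)

The pink circle was at (1.5, 7.3) in frame 1 and (1.6, 6.9) in frame 2.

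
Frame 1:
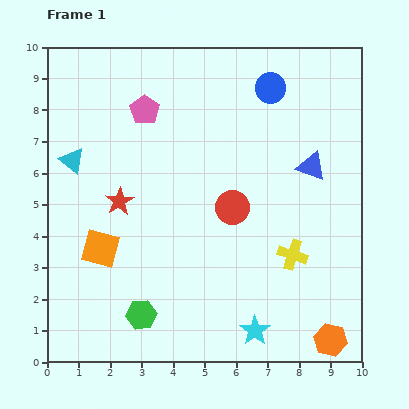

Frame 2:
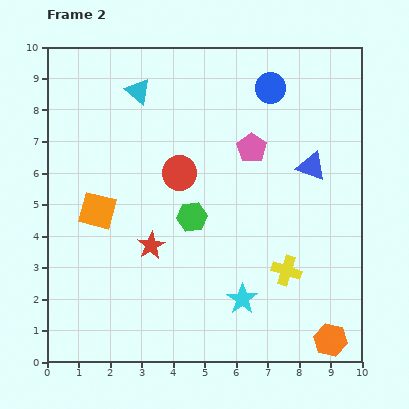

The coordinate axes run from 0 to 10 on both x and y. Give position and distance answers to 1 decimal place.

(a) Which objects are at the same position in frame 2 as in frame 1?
the blue circle, the orange hexagon, the blue triangle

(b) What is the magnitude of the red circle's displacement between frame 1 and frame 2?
2.0

The red circle moved from (5.9, 4.9) to (4.2, 6.0), a distance of √(1.7² + 1.1²) ≈ 2.0.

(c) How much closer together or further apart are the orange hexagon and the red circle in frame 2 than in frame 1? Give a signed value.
+2.0

Distance in frame 1: 5.2. Distance in frame 2: 7.2.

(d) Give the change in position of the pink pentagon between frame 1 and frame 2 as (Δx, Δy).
(3.4, -1.2)

The pink pentagon was at (3.1, 8.0) in frame 1 and (6.5, 6.8) in frame 2.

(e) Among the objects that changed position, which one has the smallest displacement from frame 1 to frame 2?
the yellow cross

(moved 0.5)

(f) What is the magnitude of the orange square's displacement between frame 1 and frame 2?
1.2

The orange square moved from (1.7, 3.6) to (1.6, 4.8), a distance of √(0.1² + 1.2²) ≈ 1.2.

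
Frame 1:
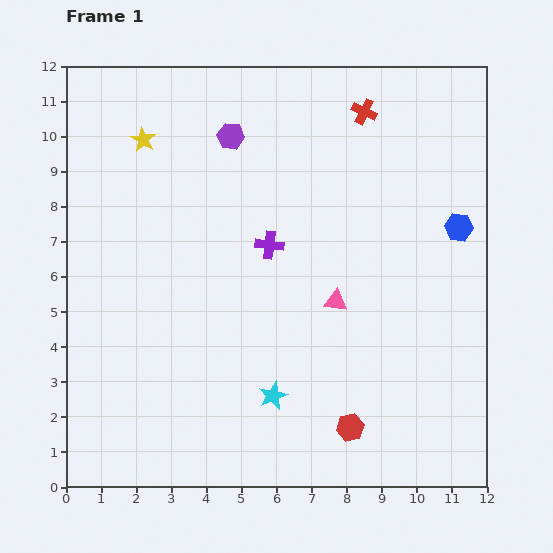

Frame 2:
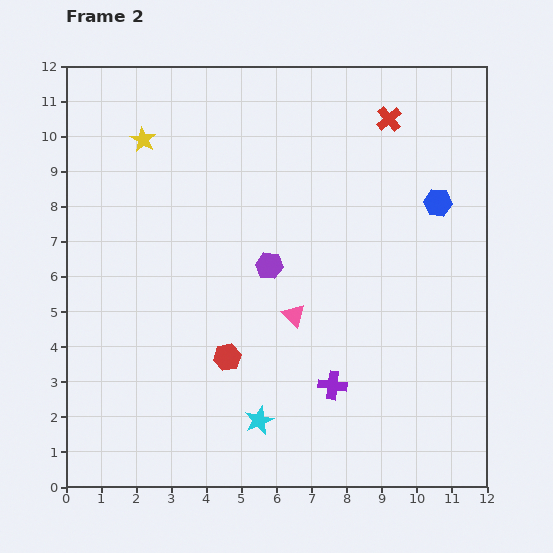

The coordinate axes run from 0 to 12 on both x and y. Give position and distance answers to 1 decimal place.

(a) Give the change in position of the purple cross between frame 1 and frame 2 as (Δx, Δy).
(1.8, -4.0)

The purple cross was at (5.8, 6.9) in frame 1 and (7.6, 2.9) in frame 2.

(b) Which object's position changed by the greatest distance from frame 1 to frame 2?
the purple cross

(moved 4.4; next 4.0)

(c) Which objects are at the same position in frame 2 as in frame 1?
the yellow star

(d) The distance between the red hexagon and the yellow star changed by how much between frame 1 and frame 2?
-3.5

Distance in frame 1: 10.1. Distance in frame 2: 6.6.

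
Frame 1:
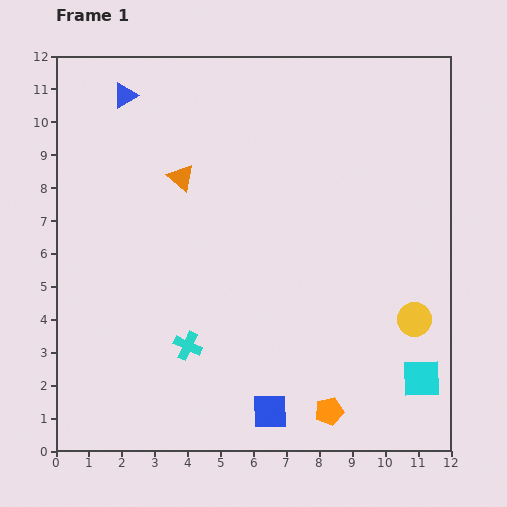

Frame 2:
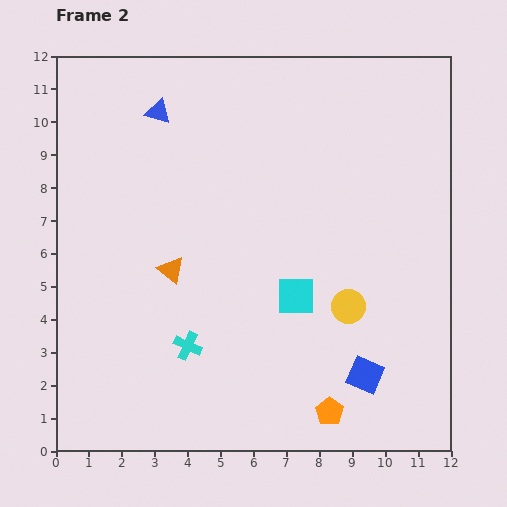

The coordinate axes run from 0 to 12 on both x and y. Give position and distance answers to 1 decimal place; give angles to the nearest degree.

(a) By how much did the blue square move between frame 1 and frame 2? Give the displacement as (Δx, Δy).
(2.9, 1.1)

The blue square was at (6.5, 1.2) in frame 1 and (9.4, 2.3) in frame 2.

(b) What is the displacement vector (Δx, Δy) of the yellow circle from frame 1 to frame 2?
(-2.0, 0.4)

The yellow circle was at (10.9, 4.0) in frame 1 and (8.9, 4.4) in frame 2.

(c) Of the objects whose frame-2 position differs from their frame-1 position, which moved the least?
the blue triangle

(moved 1.1)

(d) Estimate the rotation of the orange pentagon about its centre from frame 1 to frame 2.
23° counter-clockwise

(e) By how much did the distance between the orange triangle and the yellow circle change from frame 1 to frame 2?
-2.8

Distance in frame 1: 8.3. Distance in frame 2: 5.5.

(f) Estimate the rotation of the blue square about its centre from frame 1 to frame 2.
25° clockwise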